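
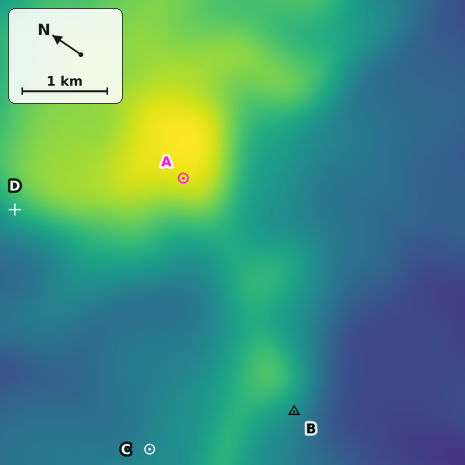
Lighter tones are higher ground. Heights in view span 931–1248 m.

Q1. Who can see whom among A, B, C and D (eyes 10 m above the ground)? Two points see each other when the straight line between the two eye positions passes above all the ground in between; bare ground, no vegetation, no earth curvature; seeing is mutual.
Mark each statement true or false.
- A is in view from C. true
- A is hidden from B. true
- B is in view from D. false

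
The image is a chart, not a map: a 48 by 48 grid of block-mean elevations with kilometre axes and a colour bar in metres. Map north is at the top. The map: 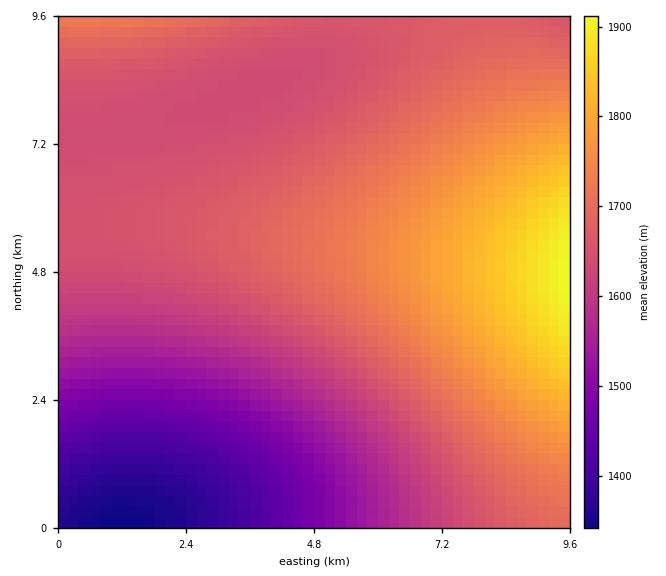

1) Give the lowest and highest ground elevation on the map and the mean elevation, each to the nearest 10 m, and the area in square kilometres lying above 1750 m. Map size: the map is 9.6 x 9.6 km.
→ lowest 1340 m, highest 1920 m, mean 1650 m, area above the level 15.6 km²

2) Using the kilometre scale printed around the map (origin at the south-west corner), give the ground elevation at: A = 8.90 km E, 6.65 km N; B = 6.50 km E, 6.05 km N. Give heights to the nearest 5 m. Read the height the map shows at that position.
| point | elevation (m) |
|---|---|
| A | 1820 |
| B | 1750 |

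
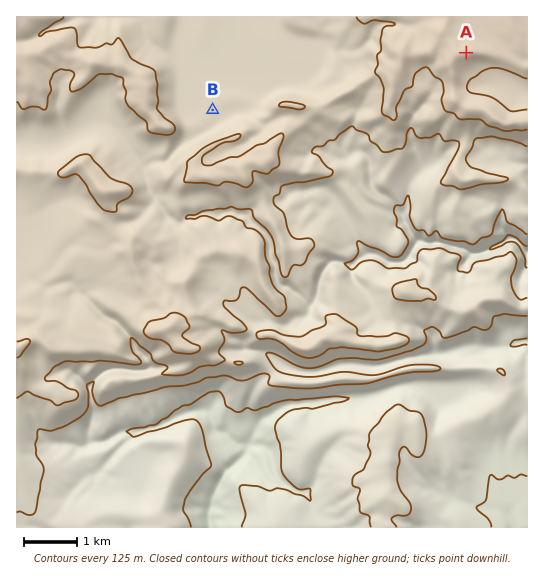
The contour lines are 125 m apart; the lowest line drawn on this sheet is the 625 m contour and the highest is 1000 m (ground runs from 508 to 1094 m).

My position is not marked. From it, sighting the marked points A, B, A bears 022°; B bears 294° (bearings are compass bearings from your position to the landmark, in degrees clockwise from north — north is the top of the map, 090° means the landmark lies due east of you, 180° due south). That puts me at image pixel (408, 197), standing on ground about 750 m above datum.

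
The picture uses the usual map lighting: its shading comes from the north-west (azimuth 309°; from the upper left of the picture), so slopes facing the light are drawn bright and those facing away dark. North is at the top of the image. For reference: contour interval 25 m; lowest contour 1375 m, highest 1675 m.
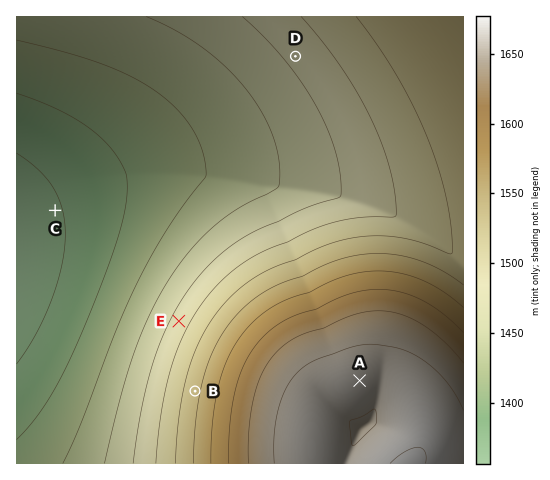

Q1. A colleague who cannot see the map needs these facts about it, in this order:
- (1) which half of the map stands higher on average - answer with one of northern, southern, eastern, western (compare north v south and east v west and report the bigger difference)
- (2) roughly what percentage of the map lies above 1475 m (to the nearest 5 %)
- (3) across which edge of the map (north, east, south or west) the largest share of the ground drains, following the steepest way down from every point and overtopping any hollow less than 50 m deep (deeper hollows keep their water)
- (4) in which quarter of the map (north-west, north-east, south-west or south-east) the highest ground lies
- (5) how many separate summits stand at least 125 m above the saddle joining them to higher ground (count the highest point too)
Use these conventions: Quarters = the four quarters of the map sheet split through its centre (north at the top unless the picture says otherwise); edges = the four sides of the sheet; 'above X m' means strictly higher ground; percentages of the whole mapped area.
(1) Taken as a whole, the eastern half is higher than the western.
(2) Roughly 50 % of the ground is higher than 1475 m.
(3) Most of the ground drains across the western edge.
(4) The highest point lies in the south-east quarter of the map.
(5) There is 1 summit with 125 m or more of prominence.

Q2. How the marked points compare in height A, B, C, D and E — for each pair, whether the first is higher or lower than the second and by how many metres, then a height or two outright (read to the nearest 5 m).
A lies higher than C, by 290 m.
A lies higher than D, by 180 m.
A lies higher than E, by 175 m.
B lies higher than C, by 170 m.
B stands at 1540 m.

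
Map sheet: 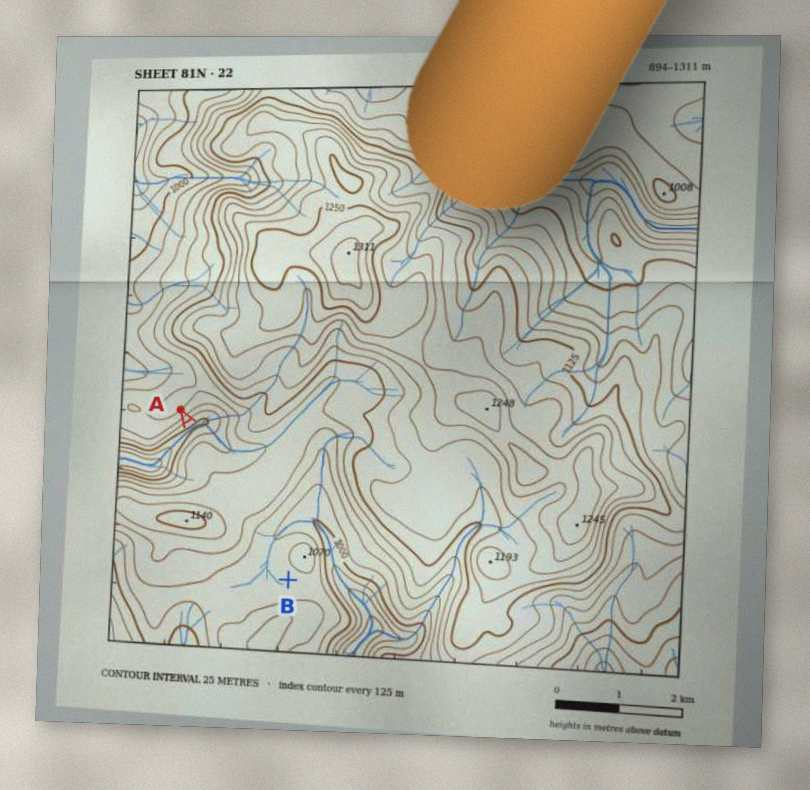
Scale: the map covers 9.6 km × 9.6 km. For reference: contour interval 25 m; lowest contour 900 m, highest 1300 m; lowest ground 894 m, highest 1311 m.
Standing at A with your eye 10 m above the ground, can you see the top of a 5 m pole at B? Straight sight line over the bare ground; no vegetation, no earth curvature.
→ no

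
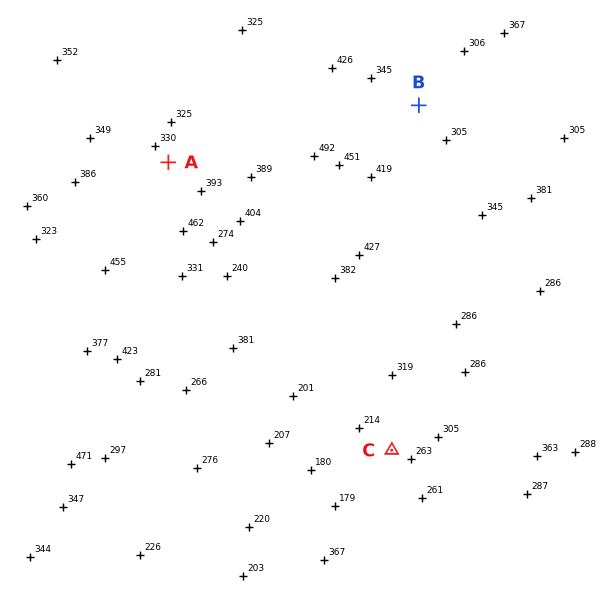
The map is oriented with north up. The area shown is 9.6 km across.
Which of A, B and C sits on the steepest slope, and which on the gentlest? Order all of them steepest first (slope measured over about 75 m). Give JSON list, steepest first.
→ ["A", "C", "B"]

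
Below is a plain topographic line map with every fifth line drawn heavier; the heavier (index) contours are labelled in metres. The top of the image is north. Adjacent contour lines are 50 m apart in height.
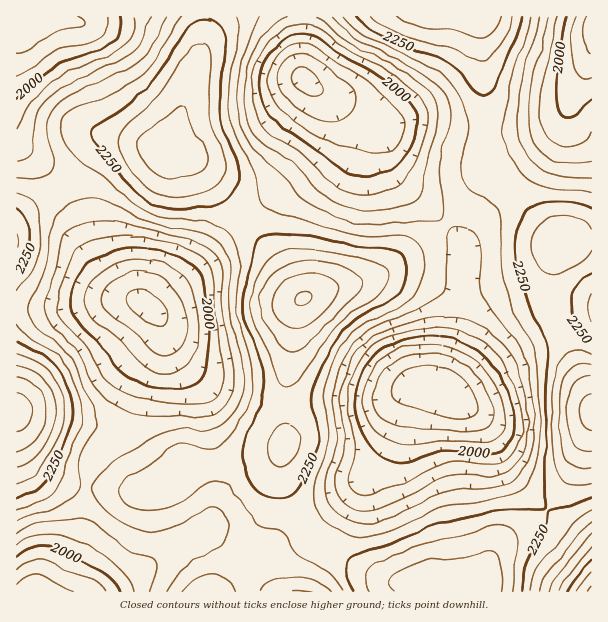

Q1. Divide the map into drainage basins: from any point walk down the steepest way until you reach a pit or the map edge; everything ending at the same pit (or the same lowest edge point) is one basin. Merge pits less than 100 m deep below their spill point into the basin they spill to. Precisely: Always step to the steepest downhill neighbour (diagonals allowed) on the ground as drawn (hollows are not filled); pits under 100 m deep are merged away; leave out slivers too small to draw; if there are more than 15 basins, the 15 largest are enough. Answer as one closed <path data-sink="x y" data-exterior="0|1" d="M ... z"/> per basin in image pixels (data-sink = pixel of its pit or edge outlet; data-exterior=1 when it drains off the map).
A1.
<path data-sink="447 395" data-exterior="0" d="M495 172l-15 11-33 40-28 24-35 24-15 7-42 11-22 9-7 8-4 20-2 25-6 35 0 60-4 12 0 13 4 15 10 21 16 24 15 16 56 33 15 3 30 0 1 9 51-1 0-6 8-24 11-16 11-10 26-15 22-23 19-35 15-39 0-181-34-2-17-16z"/><path data-sink="146 305" data-exterior="0" d="M129 142l-22 0-8 3-11 11-10 17-16 15-32 18-14 13 0 195 3 21 6 17 6 9 19 15 34 11 65 3 19-8 21-14 69-10 18-4 10-8 0-60 9-69 3-11 6-7-10-9-24-39-35-38-29-40-14-15-10-4-14-2-13-6z"/><path data-sink="305 81" data-exterior="0" d="M479 16l-272 0-2 20-17 56-13 40-12 18 29 8 14 15 29 40 35 38 24 39 8 8 25-9 42-11 29-16 36-27 28-28 18-24 14-12-2-3-5-18 0-45-6-37z"/><path data-sink="32 591" data-exterior="1" d="M17 415l0 177 199 0 42-50 6-14 8-43 12-37-8 6-18 4-69 10-21 14-19 8-53-2-27-4-13-4-15-10-10-9-7-12-5-14z"/><path data-sink="27 24" data-exterior="0" d="M206 16l-190 1 1 201 13-12 32-18 16-15 10-17 11-11 8-3 22 0 33 8 8-9 32-93 4-21z"/><path data-sink="591 30" data-exterior="1" d="M591 16l-111 1 1 51 6 37 0 45 5 18 31 33 18 23 11 11 11 6 29-1z"/><path data-sink="591 591" data-exterior="1" d="M591 424l-14 38-13 26-11 15-17 17-26 15-11 10-9 13-8 18-2 9 0 7 112-1z"/>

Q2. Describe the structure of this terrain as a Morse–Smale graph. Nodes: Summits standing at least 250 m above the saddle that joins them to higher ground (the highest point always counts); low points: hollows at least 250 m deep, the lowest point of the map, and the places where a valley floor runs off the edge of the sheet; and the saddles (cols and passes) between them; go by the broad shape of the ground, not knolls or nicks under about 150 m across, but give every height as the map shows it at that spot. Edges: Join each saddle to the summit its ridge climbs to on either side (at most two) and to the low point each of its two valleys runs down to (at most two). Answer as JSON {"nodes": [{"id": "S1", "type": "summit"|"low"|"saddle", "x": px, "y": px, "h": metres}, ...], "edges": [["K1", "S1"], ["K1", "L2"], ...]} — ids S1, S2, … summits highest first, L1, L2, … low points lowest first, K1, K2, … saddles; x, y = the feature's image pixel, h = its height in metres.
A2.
{"nodes": [
{"id": "S1", "type": "summit", "x": 18, "y": 413, "h": 2468},
{"id": "S2", "type": "summit", "x": 591, "y": 413, "h": 2468},
{"id": "L1", "type": "low", "x": 447, "y": 393, "h": 1812},
{"id": "L2", "type": "low", "x": 146, "y": 305, "h": 1835},
{"id": "L3", "type": "low", "x": 305, "y": 80, "h": 1837},
{"id": "L4", "type": "low", "x": 29, "y": 24, "h": 1860},
{"id": "L5", "type": "low", "x": 30, "y": 591, "h": 1865},
{"id": "L6", "type": "low", "x": 591, "y": 30, "h": 1873},
{"id": "L7", "type": "low", "x": 591, "y": 591, "h": 1889},
{"id": "K1", "type": "saddle", "x": 285, "y": 404, "h": 2291},
{"id": "K2", "type": "saddle", "x": 546, "y": 509, "h": 2250},
{"id": "K3", "type": "saddle", "x": 240, "y": 218, "h": 2225},
{"id": "K4", "type": "saddle", "x": 510, "y": 189, "h": 2222},
{"id": "K5", "type": "saddle", "x": 486, "y": 135, "h": 2214},
{"id": "K6", "type": "saddle", "x": 60, "y": 189, "h": 2166},
{"id": "K7", "type": "saddle", "x": 446, "y": 224, "h": 2152},
{"id": "K8", "type": "saddle", "x": 86, "y": 486, "h": 2147}],
"edges": [["K1", "S2"], ["K1", "L1"], ["K1", "L2"], ["K2", "S2"], ["K2", "L1"], ["K2", "L7"], ["K3", "S2"], ["K3", "L2"], ["K3", "L3"], ["K4", "S2"], ["K4", "L1"], ["K4", "L6"], ["K5", "S2"], ["K5", "L3"], ["K5", "L6"], ["K6", "S1"], ["K6", "S2"], ["K6", "L2"], ["K6", "L4"], ["K7", "S2"], ["K7", "L1"], ["K7", "L3"], ["K8", "S1"], ["K8", "S2"], ["K8", "L2"], ["K8", "L5"]]}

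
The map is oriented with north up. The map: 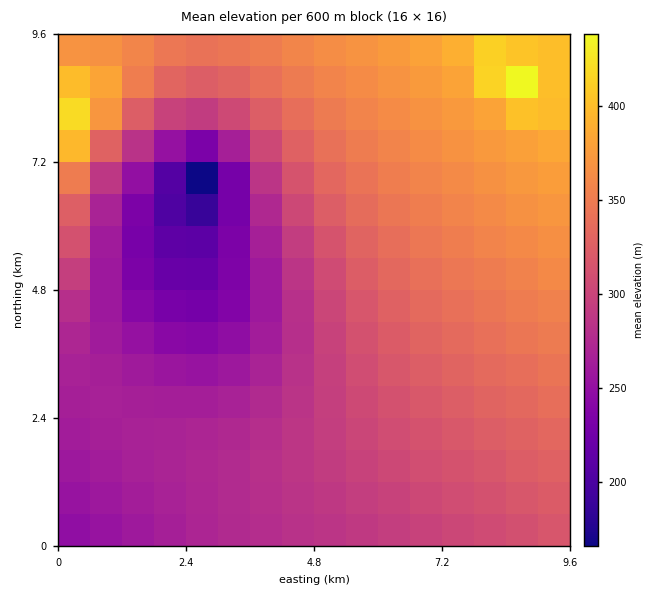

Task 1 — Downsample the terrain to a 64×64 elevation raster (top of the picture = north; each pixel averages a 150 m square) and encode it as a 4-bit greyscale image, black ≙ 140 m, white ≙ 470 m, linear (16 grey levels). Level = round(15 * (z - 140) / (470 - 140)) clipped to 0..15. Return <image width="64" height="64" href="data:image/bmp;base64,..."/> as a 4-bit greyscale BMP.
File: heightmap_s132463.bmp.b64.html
<image width="64" height="64" href="data:image/bmp;base64,Qk12CAAAAAAAAHYAAAAoAAAAQAAAAEAAAAABAAQAAAAAAAAIAAATCwAAEwsAABAAAAAAAAAAAAAAABEREQAiIiIAMzMzAERERABVVVUAZmZmAHd3dwCIiIgAmZmZAKqqqgC7u7sAzMzMAN3d3QDu7u4A////AFVVVVVVVWZmZmZmZmZmZmZ3d3d3d3d3d3d3d4iIiIiIVVVVVVVVZmZmZmZmZmZmZnd3d3d3d3d3d3d4iIiIiIhVVVVVVVZmZmZmZmZmZmZnd3d3d3d3d3d3eIiIiIiIiFVVVVVVZmZmZmZmZmZmZnd3d3d3d3d3d3eIiIiIiIiIVVVVVVZmZmZmZmZmZmZnd3d3d3d3d3d3eIiIiIiIiIhVVVVVVmZmZmZmZmZmZmd3d3d3d3d3d3eIiIiIiIiIiFVVVVVmZmZmZmZmZmZmd3d3d3d3d3d3eIiIiIiIiIiIVVVVVmZmZmZmZmZmZmZ3d3d3d3d3d3eIiIiIiIiIiIhVVVVmZmZmZmZmZmZmZnd3d3d3d3d3eIiIiIiIiIiIiFVVVmZmZmZmZmZmZmZmd3d3d3d3d3eIiIiIiIiIiIiZVVVmZmZmZmZmZmZmZmd3d3d3d3d3eIiIiIiIiIiIiZlVVmZmZmZmZmZmZmZmZnd3d3d3d3eIiIiIiIiIiIiZmVVmZmZmZmZmZmZmZmZmd3d3d3d3eIiIiIiIiIiIiZmZVmZmZmZmZmZmZmZmZmZ3d3d3d3eIiIiIiIiIiImZmZlmZmZmZmZmZmZmZmZmZnd3d3d3d4iIiIiIiIiImZmZmWZmZmZmZmZmZmZmZmZmd3d3d3d4iIiIiIiIiImZmZmZZmZmZmZmZmZmZmZmZmZnd3d3d3iIiIiIiIiImZmZmZlmZmZmZmZmZmZmZmZmZmd3d3d3iIiIiIiIiImZmZmZmWZmZmZmZmZmZmZmZmZmZ3d3d3eIiIiIiIiImZmZmZmZZmZmZmZmZmZmZmZmZmZmd3d3eIiIiIiIiImZmZmZmZlmZmZmZmZVVVVVVmZmZmZ3d3d4iIiIiIiImZmZmZmZmWZmZmZmVVVVVVVVVmZmZnd3d3iIiIiIiImZmZmZmZmZZmZmZmVVVVVVVVVVZmZmd3d3eIiIiIiImZmZmZmZmZlmZmZmVVVVVVVVVVVWZmZ3d3eIiIiIiImZmZmZmZmZmWZmZmVVVVVVVVVVVVZmZnd3d4iIiIiImZmZmZmZmZmaZmZmVVVVVVVVVVVVVWZmZ3d3iIiIiImZmZmZmZmZmapmZmZVVVVVVURFVVVVZmZnd3eIiIiImZmZmZmZmZmaqmZmZVVVVVRERERFVVVmZmd3eIiIiImZmZmZmZmZmaqqdmZlVVVVRERERERVVWZmd3d4iIiIiZmZmZmZmZmaqqp2ZmVVVVRERERERFVVVmZ3d3iIiIiZmZmZmZmZmqqqqndmZVVVREREREREVVVWZnd3eIiIiZmZmZmZmZmqqqqqd2ZlVVVERERERERFVVZmd3eIiIiJmZmZmZmZmqqqqqp3dmVVVEREREREREVVZmZ3d4iIiJmZmZmZmZmqqqqqqod2ZVVURERERERERVVmZnd3iIiImZmZmZmZmqqqqqqqh3ZmVVRERDMzRERFVWZnd3iIiImZmZmZmZmqqqqqqqqId2ZVVEREMzNEREVVZmd3eIiIiZmZmZmZmqqqqqqqqph3ZlVEREMzMzRERVVmZ3d4iIiZmZmZmZmqqqqqqqqqmHdmVUREQzMzNERFVWZnd4iIiZmZmZmZmqqqqqqqqqqYh2ZVVEQzMzMzREVWZnd3iIiJmZmZmZmqqqqqqqqqqpiHZlVURDMzMzNERVZmd3iIiJmZmZmZmqqqqqqqqqqqmYdmVVREMzMzM0RFVmZ3eIiImZmZmZmqqqqqqqqqqquph3ZVVEQzMiIjNEVWZ3eIiImZmZmZmqqqqqqqqqqqu6mHdmVURDMyIiI0RVZnd4iIiZmZmZmqqqqqqqqqqqu7qYd2ZVVEMyIREjRFZmd4iIiZmZmZmqqqqqqqqqqru7upiHZmVURDIhESM0Vmd3iIiZmZmZmqqqqqqqqqqru7u7qYd2ZVVEMiEBEkRWZ3eIiJmZmZmqqqqqqqqqqru7u7upiHdmVVQzIREjRVZ3eIiJmZmZmqqqqqqqqqqru7u7vLqYd2ZlVEMyEiNFZnd4iImZmZmqqqqqqqqqqru7u7u8upmHdmZVRDMzNFVnd4iImZmZmaqqqqqqqqqru7u7u73LqZh3ZmVVRERFVmd4iImZmZmaqqqqqqqqqru7u7u7vcy6mId3ZmVVVVVmd3iIiZmZmaqqqqqqqqq7u7u7u7u93LqpiHd2ZmVVZmd3iIiZmZmaqqqqqqqqq7u7u7u7u73cy6qYh3d2ZmZnd3iIiZmZmaqqqqqqqqq7u7u7u7u7vd3LupmIh3d3d3d3iIiZmZmaqqqqqqqqq7u7u7u8zMy93cy6qZiId3d3d4iIiZmZmaqqqqqqqqq7u7u7vMzMzM3dzLuqmYiIiIiIiIiZmZmaqqqqqqqqq7u7u7vM3dzMzczMu6qZmIiIiIiIiZmZmaqqqqqqqqq7u7u7vN3u3MzMzMy7uqmZmIiIiImZmZmaqqqqqqqqq7u7u7vN7u7czMzMy7u6qpmZmYmZmZmZmaqqqqqqqqq7u7u7vM3v7dzMy7u7u7qqmZmZmZmZmZmaqqqqqqqqu7u7u7u83u7dzMzLu7u7qqqpmZmZmZmZmaqqqqqqqqu7u7u7u8zd7dzMzMq7u6qqqqqZmZmZmZmqqqqqqqqqu7u7u7u7zN3czMzMyqqqqqqqqqmZmZmZmqqqqqqqqqu7u7u7u7vMzMzMzMzKqqqqqqqqqpmZmZqqqqqqqqqqu7u7u7u7u8zMzMzMzM"/>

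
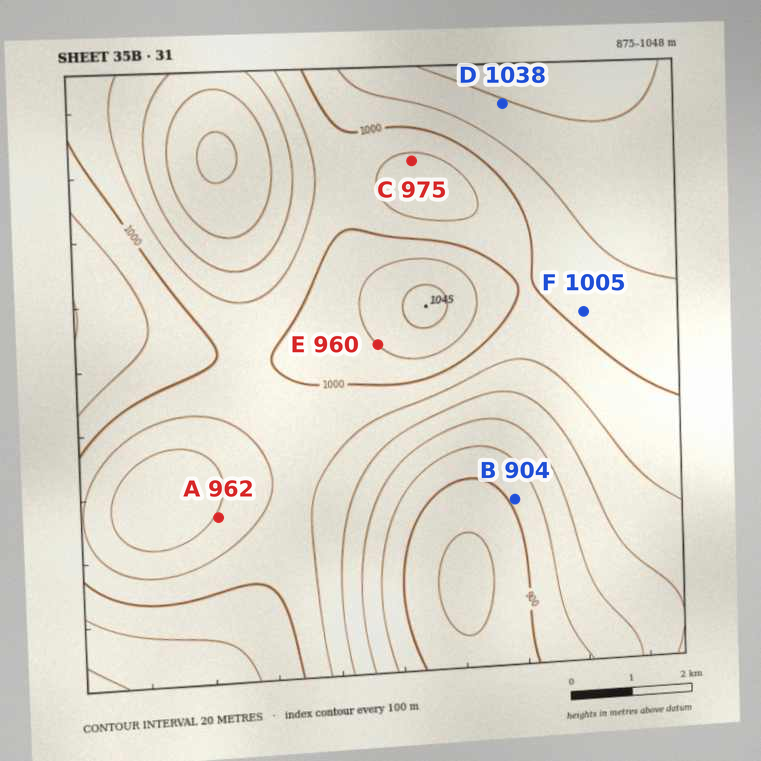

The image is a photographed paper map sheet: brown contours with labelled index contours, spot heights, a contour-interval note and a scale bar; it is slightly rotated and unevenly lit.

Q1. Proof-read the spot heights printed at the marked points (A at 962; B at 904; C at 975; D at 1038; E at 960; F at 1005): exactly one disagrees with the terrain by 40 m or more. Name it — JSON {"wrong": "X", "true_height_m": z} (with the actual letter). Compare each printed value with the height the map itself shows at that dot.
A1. {"wrong": "E", "true_height_m": 1020}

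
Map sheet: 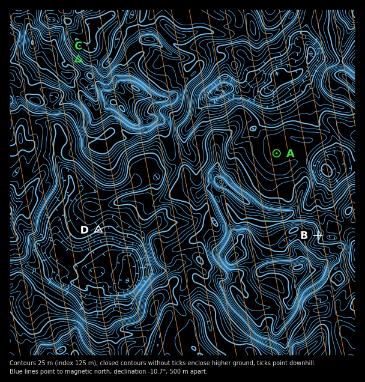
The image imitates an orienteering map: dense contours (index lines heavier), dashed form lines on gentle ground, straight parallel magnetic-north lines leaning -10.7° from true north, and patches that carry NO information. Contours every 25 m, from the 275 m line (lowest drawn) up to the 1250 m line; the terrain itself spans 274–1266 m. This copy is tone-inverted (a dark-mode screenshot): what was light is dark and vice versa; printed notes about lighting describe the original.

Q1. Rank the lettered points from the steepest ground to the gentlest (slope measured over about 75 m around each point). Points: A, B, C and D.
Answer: C B D A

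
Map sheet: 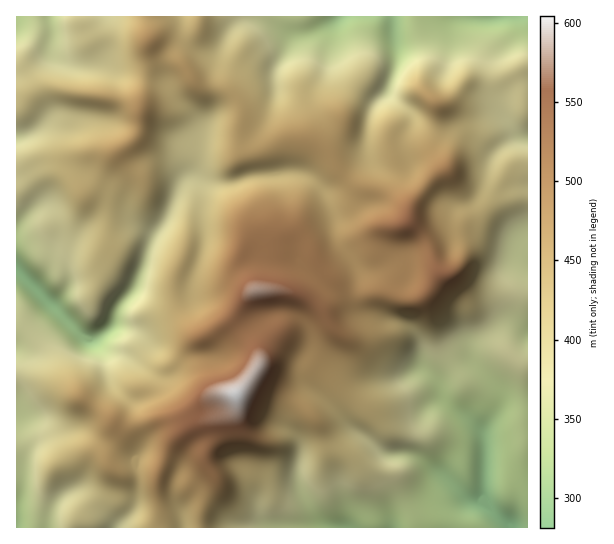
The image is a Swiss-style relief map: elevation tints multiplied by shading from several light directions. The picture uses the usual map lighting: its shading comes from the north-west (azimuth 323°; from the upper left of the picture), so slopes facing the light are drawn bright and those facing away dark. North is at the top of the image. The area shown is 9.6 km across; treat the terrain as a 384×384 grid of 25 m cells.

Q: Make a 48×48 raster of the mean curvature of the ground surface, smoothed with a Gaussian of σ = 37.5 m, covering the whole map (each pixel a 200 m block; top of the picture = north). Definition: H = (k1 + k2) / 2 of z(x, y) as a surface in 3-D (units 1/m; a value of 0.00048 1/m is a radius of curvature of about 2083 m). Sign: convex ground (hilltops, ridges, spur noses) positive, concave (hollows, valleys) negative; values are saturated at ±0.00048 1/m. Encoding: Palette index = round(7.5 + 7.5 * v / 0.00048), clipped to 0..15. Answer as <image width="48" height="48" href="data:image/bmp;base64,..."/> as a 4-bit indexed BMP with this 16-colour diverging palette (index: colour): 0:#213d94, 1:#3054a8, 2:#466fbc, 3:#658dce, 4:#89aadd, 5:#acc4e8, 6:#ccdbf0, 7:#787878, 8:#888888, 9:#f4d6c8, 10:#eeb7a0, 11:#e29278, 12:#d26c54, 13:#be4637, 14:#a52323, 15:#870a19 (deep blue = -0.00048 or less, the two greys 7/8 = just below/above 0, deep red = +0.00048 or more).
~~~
<image width="48" height="48" href="data:image/bmp;base64,Qk32BAAAAAAAAHYAAAAoAAAAMAAAADAAAAABAAQAAAAAAIAEAAATCwAAEwsAABAAAAAAAAAAlD0hAKhUMAC8b0YAzo1lAN2qiQDoxKwA8NvMAHh4eACIiIgAyNb0AKC37gB4kuIAVGzSADdGvgAjI6UAGQqHAEp0zsxyScqijkJWQ1Z2NDWrhKqZms2CB0qUrJd4Ma2Aj2SZSJqlaXd3ZpmImYYUeSm0SZiKcJ00e4mWOblkqmZnd4d4ljM8qjfXIlZmcM4qhc90WbcmuVeZh4d5dIRdqUTrZDWcwd8mdf9FiaUZtlm5iqh2N9RMmEPvqVj+kb9QbPcWd5QZt2qrzepCW8NLmGS8qprYMV6Af7ACRYUGuqu5IkJHebNKiYVomsqHYwrGW8ZHzukFuauQNEapeKRJi4h2VWZ6phbudHmv/KUHqJUE3cvLmaNJimZ3Uyfcuoacy6mtYAFc6kBsyoabmFNYmmQ0VWn/d+/biJjPUDav1TjLmHVqdEdmmlVWnuzKEEesuFXfgzjLU4qqqYZFRXiGeUeZv/hBSGMkv+//tDh0SKmZmZmEWpmGaWmqrscF3qUxbN3P6GY1iZdlVFmEa6llapqZq5g6pUVCV1JN/pNJiHh2ZTNFiYVXi4ZoqplYRIqldzEH/5JJh2iHd1JZmFWJu2Z5qDFGemNoZDMm7HRGdWmYiHJph1ebuHmaswBs6ERq/oRpmKpkV92Zq7JoVVeJlZq8UCQAZGd679mHWM5yf+h5q3CIU0ZnhbvGAN8wq4eJZs6lRYkjvmNWMALKdIhmaO1ACu9gnqiYMknYMhEq61RUN83rdcpmafYAbN+gBYi3RDS/y6v+lni83u/8Q6d4mXAMhKzKAHrHRnZ////XR5eLp0bsqGV4mQCOlKq9UFvZRYl6l3ZDe6VGd1Of/3NGdwvJdrmcoBrcQ3umVFVHunNXd2Ovz9Q0Z524dqqL0wm9gkroZ4dqt0SJdlPdCudUZ7mHdXqaxwWdsibqeId7pUeHVCPpF5h0V4mYdlmomCF9sibaiJmbg2qYipvVR3mDRkm5d1enVmEso0jrmZm6Y0af//9jWZmURWWGWYaXWKUKlEnbiai5Y2dWRv4kZ4moZqVDS9iHWtcXllq7q4eqU5hTJ/8yNFeaushDfch3WuokllZYy4epI4mqqYyiOXSIiYmHqnhni+lEZDMAIjVjJ6q6dTXbzWR6d4eJl1Z3mrdVVmzEERATe7hTR1Kf/kRbqbmIiIe7doZnhlz8y4d4m6ZEimR6+1Up24qqq8vfyYZXhVu5q6mqqoY2qWinqVZUdyRndniJ35RGdUm3abu6mIgmyHmnZ2inM3RGZVUxXYNVZTjJZpuqdrwl23VnRniXWNlFZTIhf6eYVCXKhnh4aO4z3nBaZnZkbcpTNEaIr9h2RjW6lkd3i+xQZQDv+nZWjauIz//9r8VEnZrJlheXiIiCAZ//21Vme5m//bqDO4M4/ZyYlhq5Z3m7EN/STaaIeXmoQiMxKINL91h3lSvLZYrOcI+SLPmbuchDM1VVWZevpVeIlyaaZGm+oEq4SJdnvtpEaJdlW7eKRFaqmWN5dWirkDeIVWd1a4t0arl1b/tlaGOcqGRXhmiJYGl2ZnmoZ0mieomVb/x0rnNqhlREVnmZcZp3eJmql1qSzslkWod0v4ZEVniqY0qrkqp3ZUMkZw=="/>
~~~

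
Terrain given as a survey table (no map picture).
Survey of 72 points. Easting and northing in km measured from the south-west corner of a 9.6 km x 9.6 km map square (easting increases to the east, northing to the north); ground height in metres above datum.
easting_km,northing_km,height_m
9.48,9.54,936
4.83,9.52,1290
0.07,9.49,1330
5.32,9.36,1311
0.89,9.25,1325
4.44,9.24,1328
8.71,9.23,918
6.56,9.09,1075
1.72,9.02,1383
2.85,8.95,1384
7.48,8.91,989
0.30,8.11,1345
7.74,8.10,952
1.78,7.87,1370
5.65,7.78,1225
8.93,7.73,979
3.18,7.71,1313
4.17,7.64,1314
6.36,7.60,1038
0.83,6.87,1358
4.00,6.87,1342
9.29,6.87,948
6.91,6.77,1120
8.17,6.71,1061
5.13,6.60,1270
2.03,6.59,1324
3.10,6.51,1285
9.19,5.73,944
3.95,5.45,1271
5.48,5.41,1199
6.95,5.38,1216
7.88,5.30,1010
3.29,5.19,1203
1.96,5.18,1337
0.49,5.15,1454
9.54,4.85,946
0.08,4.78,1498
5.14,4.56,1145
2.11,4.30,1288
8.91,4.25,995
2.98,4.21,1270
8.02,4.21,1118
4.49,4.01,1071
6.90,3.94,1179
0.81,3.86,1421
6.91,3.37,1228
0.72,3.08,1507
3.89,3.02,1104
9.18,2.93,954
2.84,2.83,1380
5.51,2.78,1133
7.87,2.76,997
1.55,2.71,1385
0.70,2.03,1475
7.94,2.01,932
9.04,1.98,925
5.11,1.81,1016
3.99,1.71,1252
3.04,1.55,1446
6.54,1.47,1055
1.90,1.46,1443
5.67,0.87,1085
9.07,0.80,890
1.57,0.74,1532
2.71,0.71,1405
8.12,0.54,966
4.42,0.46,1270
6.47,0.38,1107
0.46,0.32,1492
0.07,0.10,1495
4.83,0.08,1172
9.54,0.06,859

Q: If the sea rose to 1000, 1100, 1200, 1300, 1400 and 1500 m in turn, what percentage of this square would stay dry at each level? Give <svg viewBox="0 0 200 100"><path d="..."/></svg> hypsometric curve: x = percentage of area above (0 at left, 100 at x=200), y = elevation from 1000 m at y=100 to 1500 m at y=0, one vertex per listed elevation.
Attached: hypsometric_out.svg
<svg viewBox="0 0 200 100"><path d="M161 100l-25-20-33-20-30-20-43-20-22-20"/></svg>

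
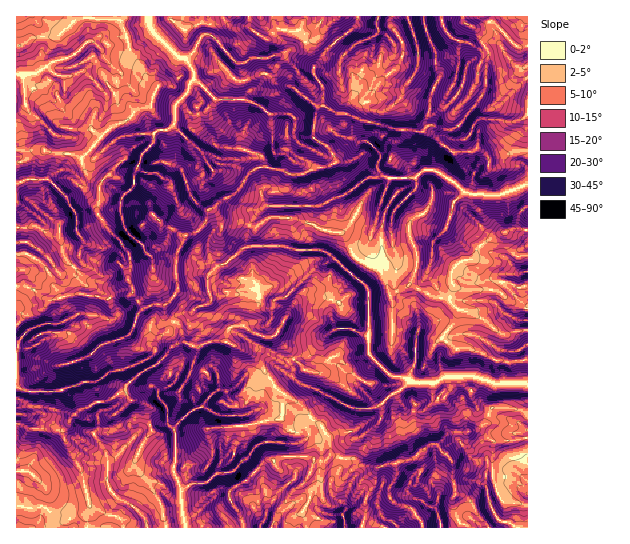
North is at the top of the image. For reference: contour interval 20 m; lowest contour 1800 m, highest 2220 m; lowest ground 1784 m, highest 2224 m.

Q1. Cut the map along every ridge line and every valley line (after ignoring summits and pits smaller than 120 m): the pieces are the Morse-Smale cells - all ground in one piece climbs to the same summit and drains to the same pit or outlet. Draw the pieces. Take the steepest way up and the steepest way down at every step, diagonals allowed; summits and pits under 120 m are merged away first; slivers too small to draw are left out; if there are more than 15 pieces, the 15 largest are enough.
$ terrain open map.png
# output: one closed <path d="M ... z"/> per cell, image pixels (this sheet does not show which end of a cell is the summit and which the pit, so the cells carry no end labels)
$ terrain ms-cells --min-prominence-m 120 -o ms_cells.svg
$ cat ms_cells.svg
<path d="M357 16l-340 0-1 211 21 0 12 8 9 0 9 26 19 18 13 2 10 6 10-2 8-5 5 6 3 11 8 11 11-4 11 1 6-4 6-11-1-33 9-22 12-3 7-7 4-15 7-3 7-7 12-5 16-23 11-5 6 0 16 4 7 4 11 0 13-7 13-1 9-5-7-13-16-12 3-24 1-4 6-4 0-18-10-14 0-4 12-18 12-11 18-13z"/><path d="M213 209l-5 1-4 15-7 7-12 3-9 22 1 33-6 11-7 5 1 9 14 10 4 14 4 5 12 3 11-6 9-1 16 5 18 10 7 7 15 25 23 16 13 16 9-8 10-14 21 11 18 1 13-5 13-12 5 10 7 7 14 3 5-3 6-7 1-19 10-6 6 1 2 9-7 12 12 18 3 15 19-3 7-6 8-15 18 0 17 3-1-180-16-2-8 3-22 13-10 15-8 0-4 3-7 8-1 10 2 8-2 8-5 2-12-2-21-12-4 0-19 10-9-24-24-12-12-22-6-5-14-1-12-7-27-7-16 0-13 10-6 0-13-6-13-1z"/><path d="M527 16l-102 0 0 13 11 24 0 13 4 9-9 20-4 31-5 6-28-3-33-9-15-7-9 0-15-8-5 4-1 4-3 24 16 12 6 8 0 6-8 4-13 1-13 7-11 0-7-4-16-4-10 1-8 5-15 22-12 5-10 9 13 11 13 1 13 6 6 0 13-10 16 0 27 7 12 7 14 1 6 5 12 22 24 12 9 24 19-10 4 0 21 12 15 2 4-10-2-8 1-10 7-8 4-3 8 0 10-15 22-13 8-3 17 1z"/><path d="M159 304l-5 0-12 5-6 9-4 13-5 5-15 6 0 16 4 9 1 12 10 7-2 5-15 9-12 1-11 7-6 1-20 22-7-3-24 1-7-4-7 0 1 103 278-1 1-10 12-14-9-3-9 5-11 10-4 10-10-4 2-7-2-24-5-13-15-18 11-13 6-3 9-2 24 3 10-4 4-6-2-5 0-4 4-6-2-4-11-12-23-16-15-25-7-7-18-10-16-5-9 1-11 6-12-3-4-5-4-14-14-10-1-9z"/><path d="M133 292l-3 3-15 0-6 4-28-6-27 6-4 1-7 8-18 8-9 9 1 99 13 5 24-1 7 3 20-22 6-1 11-7 12-1 15-10 2-4-10-7-1-12-4-9 0-16 15-6 5-5 7-18 5-4z"/><path d="M423 16l-65 0-3 11-20 14-11 12-11 16 0 4 10 14 0 18 14 8 9 0 19 8 10 2 19 6 28 3 5-6 4-31 9-20-4-9 0-13-8-16z"/><path d="M449 377l-6 0-10 6-1 19-6 7-5 3-14-3-7-7-5-10-13 12-13 5-18-1-21-11-10 14-8 7 11 9 6 12 1 17 23 3 8 6 16 4-2 14-10 16-2 29 39 0 3-10 10-5-2-4-20-7-4-5 0-10 7-10 1-14 18-6 14-12 9-1 11-11 10-2-3-14-12-18 7-12z"/><path d="M511 408l-18 0-8 15-7 6-19 4 0 6 10 16 6 5 12 1 1 6-3 7 0 11-14-2-9 5-20 3-3 3-4 15-9-2-11 7 5 5 3 9 105-1 0-114z"/><path d="M37 227l-21 2 1 95 8-8 18-8 7-8 4-1 23-6 32 6 6-4 15 0 3-4-6-11-8 5-10 2-27-11-15-15-4-8-3-16-2-2-9 0z"/><path d="M458 432l-9 1-11 11-9 1-14 12-19 6 0 14-7 10 0 10 5 6 19 6 2 4 11-6 9 2 4-15 3-3 20-3 9-5 14 2 0-11 3-7-1-6-14-2-13-17z"/><path d="M311 419l-4 6 2 9-4 6-10 4-24-3-9 2-6 3-11 13 15 18 5 13 2 24-2 7 10 4 4-10 11-10 9-5 9 2 3-7 0-9-4-8 5-9 1-8 12 0 4-4 0-18-6-12z"/><path d="M335 456l-5 0-5 5-12 0-1 8-5 9 4 8-3 17 19 12 15 0 4 13 16 0 3-11 0-18 10-16 2-14-16-4-8-6-11 0z"/><path d="M310 504l-3 1-4 6 4 17 38-1-3-12-15 0z"/><path d="M414 513l-9 5-2 5 0 5 20-1-3-8z"/><path d="M302 512l-7 7 0 9 12-1z"/>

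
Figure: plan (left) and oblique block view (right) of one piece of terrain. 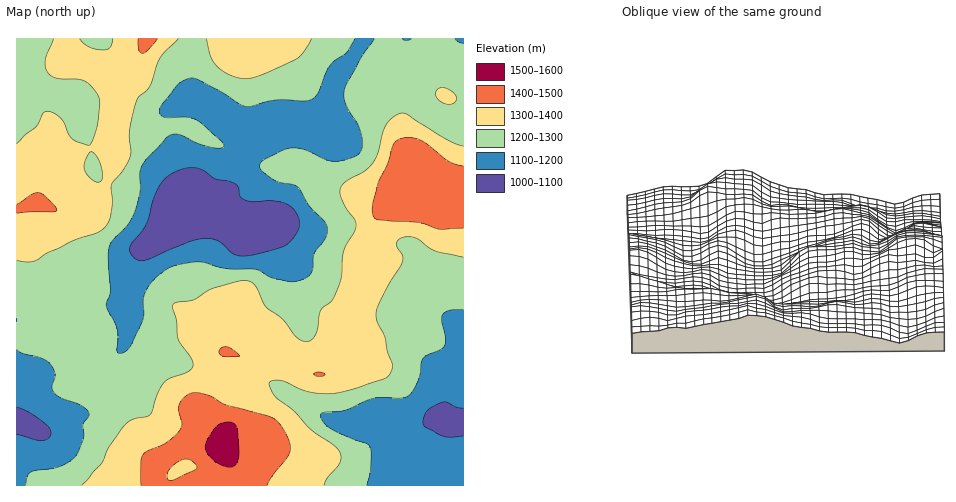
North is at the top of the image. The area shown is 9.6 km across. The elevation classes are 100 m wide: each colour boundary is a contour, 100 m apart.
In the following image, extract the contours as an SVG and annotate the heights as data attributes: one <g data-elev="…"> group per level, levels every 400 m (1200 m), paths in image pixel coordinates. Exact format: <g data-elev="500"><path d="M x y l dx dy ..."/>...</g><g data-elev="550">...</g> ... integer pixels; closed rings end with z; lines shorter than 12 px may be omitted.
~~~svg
<g data-elev="1200"><path d="M367 485l4-17 0-15-2-7-39-18-7-7-2-7 4-2 21-2 28-12 26 0 9-2 4-6 6-11 4-20 4-4 14-6 4-4 1-5-4-19 0-6 7-5 14 0"/><path d="M17 349l4 4 19 5 9 5 6 10-3 13 2 6 7 6 21 8 6 5 1 3-6 10 0 15-8 18-7 5-9 5-28 5-4 4-1 9"/><path d="M374 39l-13 19-15 26-2 8 2 12 11 19 4 11 2 12-3 7-9 5-17 3-9-2-20-9-14-2-8 2-17 9-6 6 1 5 13 10 24 7 11 19 17 18 2 5-1 6-4 7-9 11-1 15-3 6-8 6-11 2-20-4-15-9-29 0-25-7-12 0-18 5-14 9-10 11-4 11 0 17-3 9-12 24-5 4-6 1-1-3 1-13-1-8-11-23 4-15-2-40 4-9 15-17 7-12 6-20 0-19 2-8 24-28 6-3 9 0 15 8 14 4 10 1 4-2-4-6-25-21-8-2-19 1-6-2-3-5 3-7 17-20 13-6 5 1 21 11 21 14 6 2 7 0 24-6 33 0 5-2 4-5 12-28 5-5 12-7 8-14"/></g>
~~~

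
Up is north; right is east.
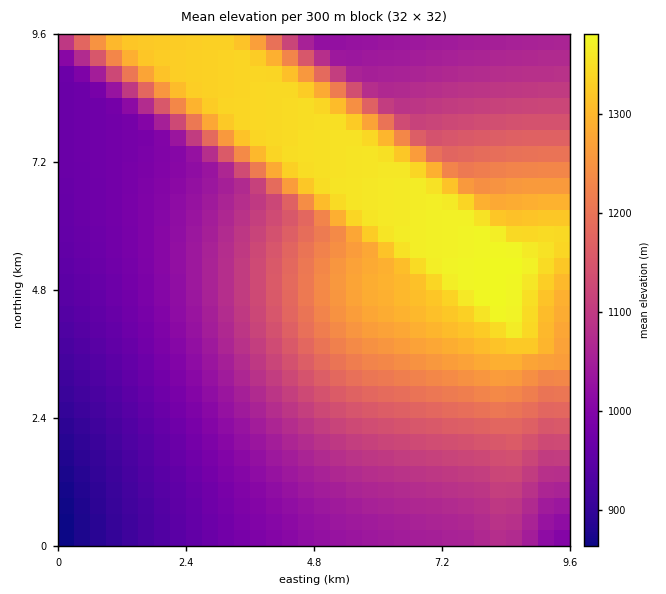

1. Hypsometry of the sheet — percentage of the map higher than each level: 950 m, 92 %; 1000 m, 78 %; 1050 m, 65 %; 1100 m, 50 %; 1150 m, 41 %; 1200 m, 33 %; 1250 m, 26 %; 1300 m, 19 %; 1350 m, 8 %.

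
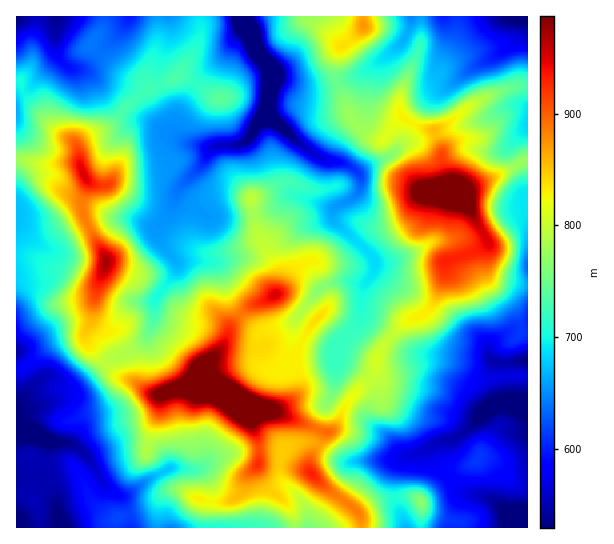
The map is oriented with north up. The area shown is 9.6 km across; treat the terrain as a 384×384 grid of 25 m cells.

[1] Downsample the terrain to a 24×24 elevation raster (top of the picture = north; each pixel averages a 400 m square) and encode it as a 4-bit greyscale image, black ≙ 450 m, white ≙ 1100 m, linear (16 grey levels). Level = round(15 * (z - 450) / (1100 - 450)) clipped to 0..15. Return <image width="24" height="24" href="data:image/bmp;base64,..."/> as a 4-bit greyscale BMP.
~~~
<image width="24" height="24" href="data:image/bmp;base64,Qk2WAQAAAAAAAHYAAAAoAAAAGAAAABgAAAABAAQAAAAAACABAAATCwAAEwsAABAAAAAAAAAAAAAAABEREQAiIiIAMzMzAERERABVVVUAZmZmAHd3dwCIiIgAmZmZAKqqqgC7u7sAzMzMAN3d3QDu7u4A////ACIjRFV3d4iJlmVDISIzNGeJmZmphmUzIiIzRWZ4qpqnZEMzMyIjV3d3mpqWUzM0MyIzV4iJu6qoZUMyMiI0aLu87cqId2QyISI0ec3u2ql4iGVDIjNHiZrcqZl3iHVDIjR5iIisqZh2eHZTM0WJmHiaqZiGaIhkRFaKl2eJq6iHZ4mHZVZ6qHZ3iql2ZnqqhmZ6uGVmeJmHZnq7plZ6l1VWeId2Z5mrplaKdlVVeHZVaKu8hmiql1VVd2ZVWc3chnmrp1VFZmZUWbzLl3iqh1VDRFM1aJqod2iZdlVEMyRniImYdmd2ZlVWUjVneIeIdmZVVmZmYjVnd3VXdlREVmZlQiV3ZnVURUNERWZkMlaJdmVEMzI0RFVkE2eJl1RDMg=="/>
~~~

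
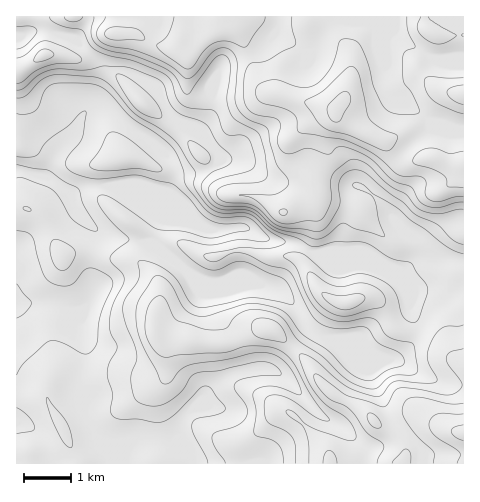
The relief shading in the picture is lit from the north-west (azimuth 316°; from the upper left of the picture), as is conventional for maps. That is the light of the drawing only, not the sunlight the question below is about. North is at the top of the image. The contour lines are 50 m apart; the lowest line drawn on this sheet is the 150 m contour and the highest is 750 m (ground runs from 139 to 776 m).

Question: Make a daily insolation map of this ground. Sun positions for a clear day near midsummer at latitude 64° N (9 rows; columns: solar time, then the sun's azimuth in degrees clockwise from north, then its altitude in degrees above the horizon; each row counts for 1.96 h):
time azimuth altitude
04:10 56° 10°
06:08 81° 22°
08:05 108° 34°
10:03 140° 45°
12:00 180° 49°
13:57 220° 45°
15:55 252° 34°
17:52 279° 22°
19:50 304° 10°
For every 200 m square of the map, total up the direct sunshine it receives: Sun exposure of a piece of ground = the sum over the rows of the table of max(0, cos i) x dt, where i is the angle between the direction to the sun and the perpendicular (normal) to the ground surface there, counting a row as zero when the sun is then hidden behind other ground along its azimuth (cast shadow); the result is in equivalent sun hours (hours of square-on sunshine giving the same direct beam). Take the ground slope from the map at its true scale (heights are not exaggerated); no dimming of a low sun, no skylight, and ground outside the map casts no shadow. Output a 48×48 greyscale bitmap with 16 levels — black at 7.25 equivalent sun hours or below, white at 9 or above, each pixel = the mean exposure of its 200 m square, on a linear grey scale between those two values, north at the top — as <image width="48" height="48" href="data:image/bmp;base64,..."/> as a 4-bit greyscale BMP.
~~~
<image width="48" height="48" href="data:image/bmp;base64,Qk32BAAAAAAAAHYAAAAoAAAAMAAAADAAAAABAAQAAAAAAIAEAAATCwAAEwsAABAAAAAAAAAAAAAAABEREQAiIiIAMzMzAERERABVVVUAZmZmAHd3dwCIiIgAmZmZAKqqqgC7u7sAzMzMAN3d3QDu7u4A////AMy8zLu7zLu7u7y7zMzMuqq7u7upq7y7u7u7zLu7zLu7u8zMzMzMu6uqqqu6q7y8zJmrzLu8zMu7zMy7u8zdzLuoiJvcy7zN3aq7y7vMzMzMzMupmavN3MuHaL3cu8zMu8zMurvMzd3dzLqZmHm83Lh4rNy6vMu6l8zMuru7zN3dzLuqqZqsy2Od3cqJu7upd8zLu7y7u83d3LvMzMuqhAnd3JZYmql1V7u7u8zMu7zN3cvMzLqGMHzcpzFGiGRFebu7vMzMy7u8zMzMu6hkFrzIQiRUQyR6u7u7u7u7u7u8zMzdy6qGi8uFNIqVI2m8zLuru7u7uqq83d3d3Lmb3cllaby6iavMzKqqqqqqmJvd3d3d3dzN7aZGm8zMzLq7u7qqqqqqmbzMzN3czd3d22RpvMvM3cqqqru7qqqru8vLu7qqq83dx1eszMvN3cqqqbu7uruqu7q7upiZq7u6dEi83cqsy7uqqru7u7upu6q7uXd5mql1MXve3dy8uruqu7u6u8uomqmrqGVUREMhAqze3d3cu7u7u8zMzMy4eZmal2eGQhEiOLzcurzLq7u7u8zN3czKd4iah4vMuoiHm8y3ZniIm8u7y8zM3czMqZmZZqzMzLqszLp0VWZovMzMzMy83MzczLqWSJvdyIvd3blYqoirzMzLvMy7zM3czMp1ms3d3d7d3beczMzMzMy7u8u7u7y6qqiLvduZq8uYmYrMzMy83czLzcu7qqqqmaq8y5QAAQABR6zcu8zcy8y83dzLqaq6vMzKYgAzIAOczczdy93bmrzNzN3Lqrur3cqXVnibuUa8zd3dy922ec3cy8zLu7u9yni6mZrd3JrN3N3My8ymnN3dyruqu7zMlpvLmZzc3Mzbq8zMy7qJ3d7d3Kqru7u5i8zMmb3czMyomrvLmXWc7dzd3aqqvMu6vMzLvduXd3eJmry6lWnO7curzZqrzN3dy6vdy6hlVWibvMu7qJ3d7dzMzMzdzMzd3d3cisy4d2ebzMvMy83d3d3czN3cy6qrzMuXi93LupqrzMzNqs7ty7zLuszMy6qaupiIvMuszKu7zd3bnN7ty5iIh8zMzLuqqYec3bqby7u7vNzMze3MzLmImczMzMu6hmre3Lqsy83Km8zd3cupq7u7zMzMzMunV83tzMvLvN7cu7zN3LqZmavLzMzMu8uInN3brN3Lvd3d3MzMzMqqqrvM3dy6qqqazdyYvd3Ku8zd3curvLqru8zN3dy6qpic3bZZvMu5mavMyph5q6mrzMzMzN3bqqu+22WKvNyXiaqph3d3mpm7vMu5ht3szN3Np3rN3d3HeZqZmamHiam7u8uGVKzd3duqq83u7d3Yaaqau7upmqm7u7qau1e9zIat3d3t3MzbnLuqu7y6qqq8u6q8zGRWZjnd3d3cu7zd3cu6q8zLuqq8u6vd3bhWi5vN3cy6q7vN3czLu8zLuqvMur3czNy7zdt4qru7u7u8zMzMu8zMurvMu7uqu9zMzdyXmru7u7u8zMzLu7zLu8zMy6qrzA=="/>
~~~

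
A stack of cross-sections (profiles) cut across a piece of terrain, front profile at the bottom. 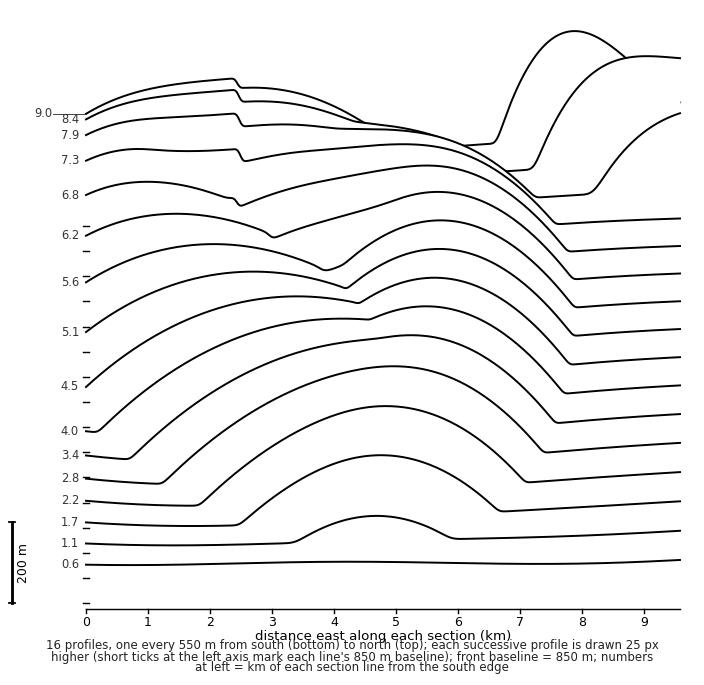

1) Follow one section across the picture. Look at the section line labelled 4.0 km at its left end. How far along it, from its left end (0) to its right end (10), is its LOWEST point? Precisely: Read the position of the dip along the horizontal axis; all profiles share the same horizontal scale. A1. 0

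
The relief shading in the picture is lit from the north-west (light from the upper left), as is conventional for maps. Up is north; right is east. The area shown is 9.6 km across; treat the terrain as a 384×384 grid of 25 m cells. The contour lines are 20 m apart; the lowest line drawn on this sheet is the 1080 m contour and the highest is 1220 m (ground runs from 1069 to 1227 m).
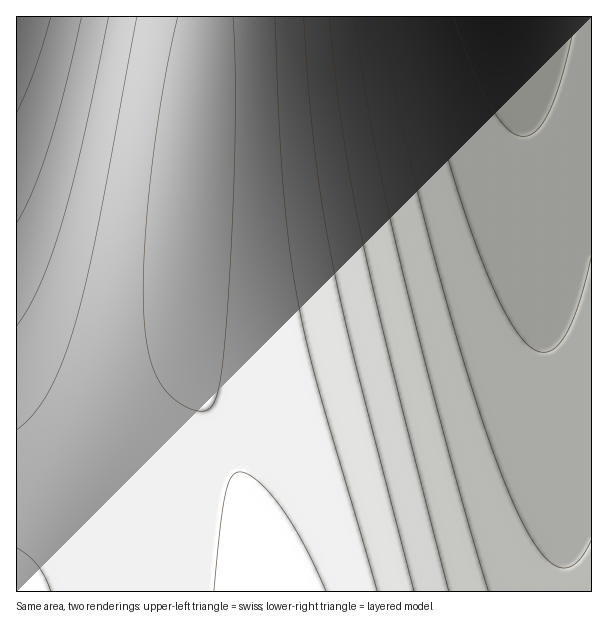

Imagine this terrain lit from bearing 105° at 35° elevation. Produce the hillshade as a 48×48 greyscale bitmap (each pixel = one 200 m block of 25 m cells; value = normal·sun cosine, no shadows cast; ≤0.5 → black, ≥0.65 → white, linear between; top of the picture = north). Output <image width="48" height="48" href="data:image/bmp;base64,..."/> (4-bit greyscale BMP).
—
<image width="48" height="48" href="data:image/bmp;base64,Qk32BAAAAAAAAHYAAAAoAAAAMAAAADAAAAABAAQAAAAAAIAEAAATCwAAEwsAABAAAAAAAAAAAAAAABEREQAiIiIAMzMzAERERABVVVUAZmZmAHd3dwCIiIgAmZmZAKqqqgC7u7sAzMzMAN3d3QDu7u4A////AIiIiIiHd3d3d3d3iIiZmaqqqqqZmYiHd4iIiIiHd3d3d3d3iIiZmaqqqqqZmYiHd4iIiIiHd3d3d3d3iIiZmaqqqqqZmYiHd4iIiIiHd3d3d3d3iImZmaqqqqqZmYiHd3iIiIh3d3d3d3d3iImZmaqqqqqZmYiHd3d3eId3d3d3d3d4iImZmqqqqqqZmYiHd3d3d3d3d3d3d3d4iImZmqqqqqmZmIh3d3d3d3d3d3d3d3d4iImZmqqqqqmZmIh3d3d3d3d3d3d3d3eIiImZmqqqqqmZmIh3d3d3d3d3d3d3d3eIiImZmqqqqqmZmIh3d3d3d3d3d3d3d3eIiJmZmqqqqqmZmIh3d3d3d3d3d3d3d3iIiJmZmqqqqqmZmIh3d3d3d3d3d3d3d3iIiJmZmqqqqqmZmIh3d2ZmZ3d3d3d3d4iIiJmZqqqqqqmZmIh3dmZmZnd3d3d3eIiIiZmZqqqqqqmZmIh3dmZmZmd3d3d3eIiIiZmZqqqqqqmZmIh3dmZmZmZ3d3d3iIiIiZmZqqqqqqmZiIh3dmZmZmZ3d3d4iIiImZmZqqqqqpmZiId3dmZmZmZnd3d4iIiImZmaqqqqqpmZiId3ZmZmZmZnd3d4iIiImZmaqqqqqpmZiId3ZmZmZmZmd3d4iIiJmZmaqqqqqpmZiId3ZmZlVmZmd3d4iIiJmZmaqqqqqpmZiId3ZmZVVWZmd3eIiIiZmZmqqqqqqpmZiId3ZmVVVVZmZ3eIiIiZmZmqqqqqqpmZiId3ZmVVVVZmZ3eIiImZmZmqqqqqqpmZiId3ZlVVVVVmZ3eIiImZmZqqqqqqqpmZiId3ZlVVVVVmZ3eIiImZmZqqqqqqqpmZiId3ZlVVVVVWZneIiJmZmaqqqqqqqpmYiHd3ZlVVVVVWZnd4iJmZmaqqqqqqqpmYiHd3ZlVVVVVWZnd4iJmZmqqqqqqqqZmYiHd2ZlVVVVVVZnd4iJmZmqqqqqqqqZmYiHd2ZlVVRFVVZnd4iJmZqqqqqqqqqZmYiHd2ZlVVREVVZnd4iJmZqqqqqqqqqZmYiHd2ZlVUREVVZmd4iZmaqqqqqqqqqZmYiHd2ZlVURERVVmd4iZmaqqqqqqqqqZmYiHd2ZlVURERVVmd4iZmaqqqqqqqqqZmYiHd2ZlVURERVVmd4iZmaqqqqqqqqqZmYiHd2ZlVURERFVmd4iZmqqqqqqqqqqZmYiHd2ZlVURERFVmd4iZmqqqqqqqqqqZmIh3d2ZlVURERFVWd4iZmqqqqqqqqqqZmIh3dmZlVUREREVWZ4iZmqqqq7qqqqqZmIh3dmZlVUREREVWZ4iZmqqqu7uqqqqZmIh3dmZlVUREREVWZ3iZmqqru7uqqqqZmIh3dmZlVUREREVWZ3iZmqqru7u6qqqZmIh3dmZlVUREREVWZ3iJmqq7u7u6qqqZmIh3dmZlVURERERVZ3iJmqq7u7u6qqqZmIh3dmZlVURERERVZ3iJmqq7u7u6qqqZmIh3dmZlVURERERVZ3iJmqq7u7u7qqqZmIh3dmZg=="/>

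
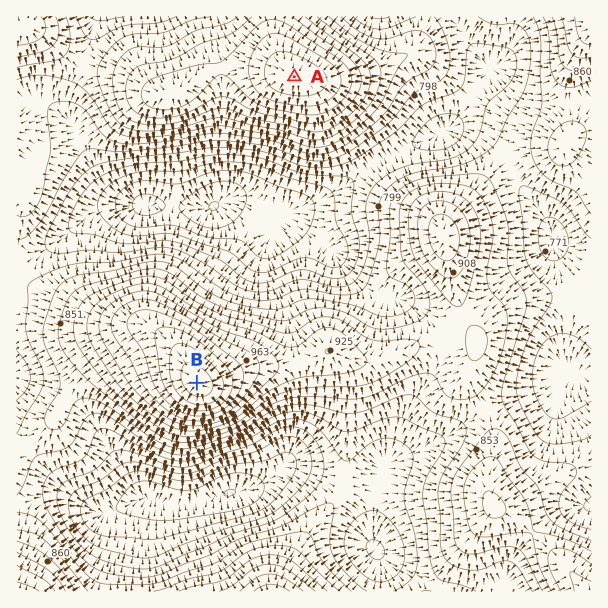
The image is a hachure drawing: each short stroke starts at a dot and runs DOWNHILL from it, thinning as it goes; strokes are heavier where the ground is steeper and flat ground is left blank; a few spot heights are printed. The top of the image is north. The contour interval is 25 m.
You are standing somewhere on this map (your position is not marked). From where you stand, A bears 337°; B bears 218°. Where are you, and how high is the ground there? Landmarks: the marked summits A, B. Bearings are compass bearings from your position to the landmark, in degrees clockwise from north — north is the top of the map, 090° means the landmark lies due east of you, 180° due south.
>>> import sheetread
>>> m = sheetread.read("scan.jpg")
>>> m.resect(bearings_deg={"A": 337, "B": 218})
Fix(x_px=344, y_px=194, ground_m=740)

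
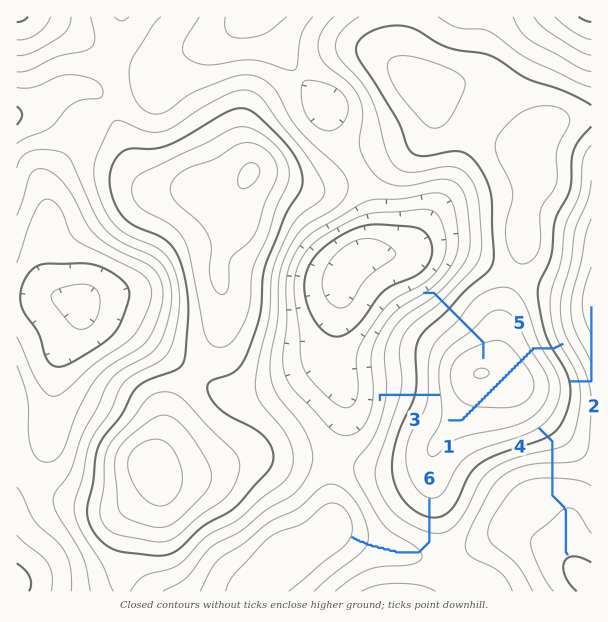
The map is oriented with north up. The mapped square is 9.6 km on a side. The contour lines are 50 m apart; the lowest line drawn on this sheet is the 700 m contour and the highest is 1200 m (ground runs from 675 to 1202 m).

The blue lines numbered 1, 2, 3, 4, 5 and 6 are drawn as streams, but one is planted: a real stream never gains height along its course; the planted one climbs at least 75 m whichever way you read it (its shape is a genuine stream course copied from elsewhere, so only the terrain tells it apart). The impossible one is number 1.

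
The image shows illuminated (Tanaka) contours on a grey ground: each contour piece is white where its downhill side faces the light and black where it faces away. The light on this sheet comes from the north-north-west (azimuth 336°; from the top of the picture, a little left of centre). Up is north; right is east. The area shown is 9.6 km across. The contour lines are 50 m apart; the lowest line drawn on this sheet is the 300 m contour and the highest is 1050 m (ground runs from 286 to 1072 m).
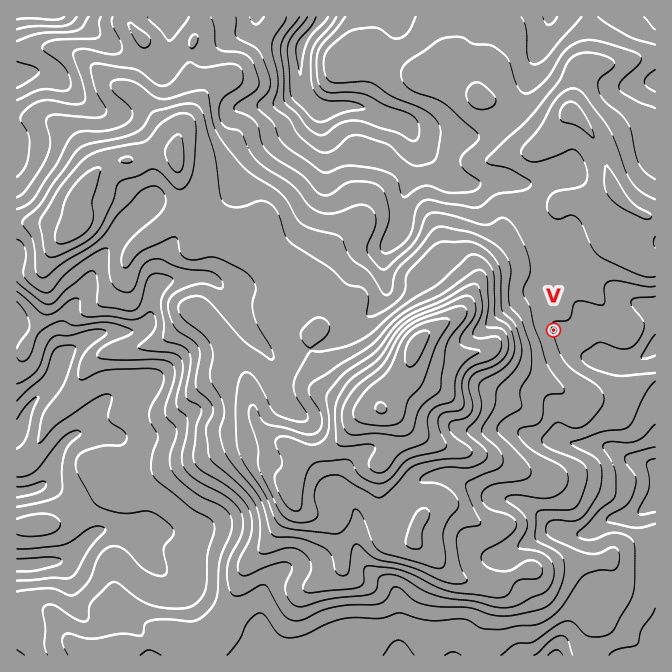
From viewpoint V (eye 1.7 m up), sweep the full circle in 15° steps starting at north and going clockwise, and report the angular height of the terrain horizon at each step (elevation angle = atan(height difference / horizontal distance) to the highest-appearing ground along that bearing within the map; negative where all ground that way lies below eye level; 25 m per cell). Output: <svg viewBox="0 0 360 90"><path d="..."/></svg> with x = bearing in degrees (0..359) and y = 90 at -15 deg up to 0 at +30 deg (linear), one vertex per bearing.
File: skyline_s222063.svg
<svg viewBox="0 0 360 90"><path d="M0 56l15 0 15-2 15-1 15 2 15 6 15 0 15 4 15-2 15-2 15-3 15-4 15-3 15-4 15-5 15-6 15-9 15-8 15 4 15 4 15 7 15 9 15 9 15 3"/></svg>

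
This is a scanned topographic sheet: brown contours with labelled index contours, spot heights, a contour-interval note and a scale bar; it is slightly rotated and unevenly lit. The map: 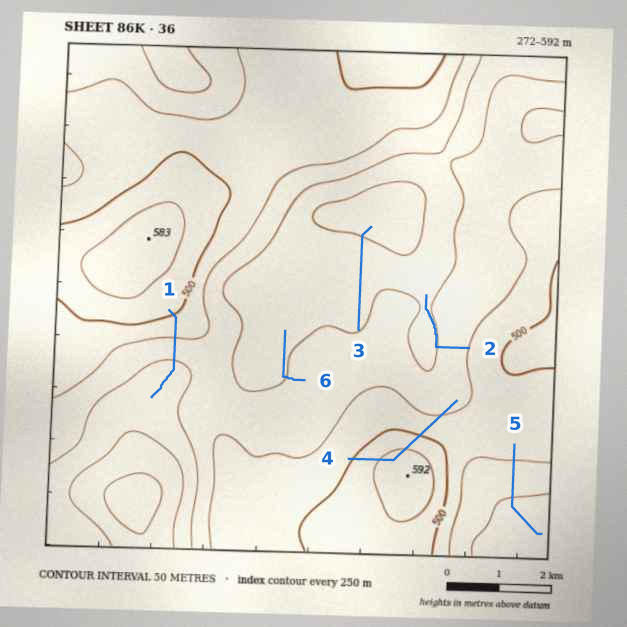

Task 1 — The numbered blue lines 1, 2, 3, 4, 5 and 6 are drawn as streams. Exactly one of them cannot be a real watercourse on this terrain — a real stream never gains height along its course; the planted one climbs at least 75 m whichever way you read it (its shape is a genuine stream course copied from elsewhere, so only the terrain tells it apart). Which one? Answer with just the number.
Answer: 4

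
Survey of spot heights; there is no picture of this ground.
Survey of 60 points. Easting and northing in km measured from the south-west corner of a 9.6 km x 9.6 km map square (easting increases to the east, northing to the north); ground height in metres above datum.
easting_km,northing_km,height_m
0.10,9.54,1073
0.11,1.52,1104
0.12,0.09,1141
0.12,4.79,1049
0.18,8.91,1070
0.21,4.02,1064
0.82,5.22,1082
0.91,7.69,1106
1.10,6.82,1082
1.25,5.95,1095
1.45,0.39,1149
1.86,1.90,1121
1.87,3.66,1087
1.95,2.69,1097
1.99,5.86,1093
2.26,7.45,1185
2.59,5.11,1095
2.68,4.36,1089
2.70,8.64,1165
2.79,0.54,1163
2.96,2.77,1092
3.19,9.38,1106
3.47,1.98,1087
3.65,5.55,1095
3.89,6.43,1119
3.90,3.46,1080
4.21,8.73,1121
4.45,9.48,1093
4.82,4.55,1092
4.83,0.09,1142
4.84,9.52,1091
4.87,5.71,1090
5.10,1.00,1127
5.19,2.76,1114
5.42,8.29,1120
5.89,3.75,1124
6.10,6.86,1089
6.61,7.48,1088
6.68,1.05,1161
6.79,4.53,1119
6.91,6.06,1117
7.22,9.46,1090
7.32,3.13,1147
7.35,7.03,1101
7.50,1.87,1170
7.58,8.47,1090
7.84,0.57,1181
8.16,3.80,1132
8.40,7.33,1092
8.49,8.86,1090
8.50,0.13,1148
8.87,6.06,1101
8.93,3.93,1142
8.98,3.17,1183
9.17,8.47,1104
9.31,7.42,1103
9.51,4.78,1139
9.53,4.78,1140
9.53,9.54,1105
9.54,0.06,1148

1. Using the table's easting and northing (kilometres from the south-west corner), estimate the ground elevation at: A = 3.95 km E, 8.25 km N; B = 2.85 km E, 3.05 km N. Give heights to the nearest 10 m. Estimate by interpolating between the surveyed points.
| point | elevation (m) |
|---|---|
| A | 1130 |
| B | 1090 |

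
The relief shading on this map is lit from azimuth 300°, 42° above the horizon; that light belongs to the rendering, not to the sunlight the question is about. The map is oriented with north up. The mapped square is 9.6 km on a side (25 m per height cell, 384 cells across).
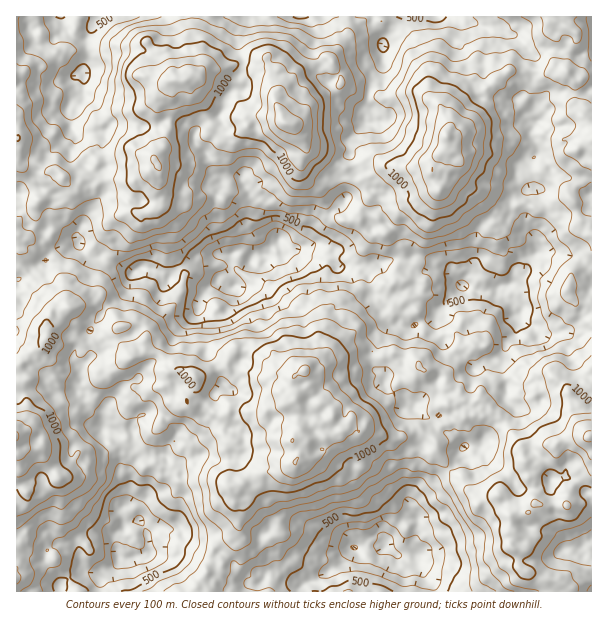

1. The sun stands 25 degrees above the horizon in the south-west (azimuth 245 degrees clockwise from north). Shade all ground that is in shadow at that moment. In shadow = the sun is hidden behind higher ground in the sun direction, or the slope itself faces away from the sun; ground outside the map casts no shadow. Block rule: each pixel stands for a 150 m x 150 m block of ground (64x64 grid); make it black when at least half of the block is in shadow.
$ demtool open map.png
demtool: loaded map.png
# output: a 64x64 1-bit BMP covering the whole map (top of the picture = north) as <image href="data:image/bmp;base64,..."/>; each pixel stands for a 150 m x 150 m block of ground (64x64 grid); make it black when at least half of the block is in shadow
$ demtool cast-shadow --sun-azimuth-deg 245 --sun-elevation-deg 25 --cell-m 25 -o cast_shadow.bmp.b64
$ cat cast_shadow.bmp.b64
<image width="64" height="64" href="data:image/bmp;base64,Qk0+AgAAAAAAAD4AAAAoAAAAQAAAAEAAAAABAAEAAAAAAAACAAATCwAAEwsAAAIAAAAAAAAA////AAAAAAAxgAAGAGgAASGAAAAA8AAAYgAAAAHgACBkIAAAAAAAMCRwAAAYAAAQAGAAIBgAAAAgYAAgAAAAAAAAAAAAAAAAAGAAAAAAAAAA4AAAAAAAAABgAAAAAAAiAGAAAAAAAgAAYAAAAAAAAAPwAAAAAAAABvAAAAAAAAAM4AAAAACAAB/AAAAAAAAAX+AAAABAAAC/wAAAAeAAAD/AAAAB8AAAfwAAAAf4AgA/AAAAD/AAAAAAAAAf4AAAAAAAAD+AAAAAAAAAPwBgAAAACABHAgAAAAAAAA4DAAAEAMAAHycEAAwA4CADAAYAAAH8IAOABwAAA/gAE4AHAAAH+AADBAcAAAO7gAAABAAAO5sAAAGAAAA8CAAAAYAAADwAAAAAAAABAABAAAAAAAAABAAAAAAAAAAAAAAAAAAAAAAAAAAAAAAAAAAAAAAAAAAAAAAAAAAAAAAAAAAAAAAAAAAAAAAAAABIAAAAQAAAAGiAAAAwAAAA4ACAADoABAD4AAAAPwAEAHgAMAA+AEAAeAB4AD8AYABwAHwAL4B8AHAA/gA/gHwAAAD/AF+AfAAAAH8Af4BwAAAGfwD/AHAAAAD/APAAUAAGAPcAAAAgAAQB7wAAACAAAgPPgYEBAAAHA5+BgALAAAeP34AAAMABBw/DgAABwAGHh8IAAAOQAAAHwAIAAQ=="/>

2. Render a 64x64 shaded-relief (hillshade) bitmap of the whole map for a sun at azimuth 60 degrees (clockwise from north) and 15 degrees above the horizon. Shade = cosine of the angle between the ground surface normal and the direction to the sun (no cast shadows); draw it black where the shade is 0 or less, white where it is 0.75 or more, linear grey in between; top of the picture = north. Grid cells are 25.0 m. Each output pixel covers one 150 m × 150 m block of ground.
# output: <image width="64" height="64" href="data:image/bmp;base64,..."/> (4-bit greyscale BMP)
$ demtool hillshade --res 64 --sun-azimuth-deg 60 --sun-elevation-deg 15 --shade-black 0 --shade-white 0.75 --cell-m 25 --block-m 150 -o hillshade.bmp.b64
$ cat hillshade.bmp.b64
<image width="64" height="64" href="data:image/bmp;base64,Qk12CAAAAAAAAHYAAAAoAAAAQAAAAEAAAAABAAQAAAAAAAAIAAATCwAAEwsAABAAAAAAAAAAAAAAABEREQAiIiIAMzMzAERERABVVVUAZmZmAHd3dwCIiIgAmZmZAKqqqgC7u7sAzMzMAN3d3QDu7u4A////AGe7Yn3HZ3VEVmZomJlnq6dVZoqqzsu6QAEAAAAAFFnLm8pVvKiIdkRWQ0eJmId4hmd2ebzdypcQAAAAAARomqnNt1m4eJl2VVQhJod3ZFVmeYiavMuYcwAQAAAAWsuqusume5RJyWZTEQATZTNFRXiIm7uauXZBAAAAAAJ6zKqYiaeac33GM0AAAAAwFGZGd4ms2WmWIiAAAAAAA3qqhmZ5qIdmrbUkUAEgAAAmlkV5iaylV2EAEAAAAAAFeJllRGmmNGishUdQAyAAABilNaqZmWIkQAEwAAAAAAaHh0M1aHMTaImYZiABAAAAF3VHqXZlIAMQBUAAAAAAB2RVIUZVUQR3m8hSAAAAAAAFdUZkIjMAAhFHIAAAAAAVNFQCZzRTJGebxhAAAAAAACZkQxEBMQAlVXYAAAAAAEVFdiapJWQTVoqEAAAAAAAARmQgABMgAmdncwAAAAEDiEaoSLk3cgNXmYQAAAAAAAFmUwABIhEkZlZRAAAARCaoNpZHhVdQGKq8pyAAABAABXZCAAEzNEVVVTAAAASGRnEGlTQgZ0F82823AAI0IAA2dCEAA1ZndVd2IAAASJZTACZiIgBmNs25zaUSNVMRABNDEAAWiJhkV3QRABaqZUAARzEyAGdq7ZrtlVQ0IREAATMAAAWIdkNFUzQzWrhVIABlADEAmZz+zfyHUgAjAAABYwAABodUREZmd3RqpjQgAmIDUADcvv/v6VQwAVQAABVhAAAWllVVaby6hohSNAAFYzUwAMvf/tyVEiACUgACIyAAADeGZXet/tqIZUJCAVhTRiAmq//8qXQiIxAAADISEAAQJWRHid//2XVDE0RHqVNDAGiL7tqpdTATAAAVZURCAAAldWm9//64MiJGZYu2ISACm3vtqqZEIAEAATZ5ZmIAAEh2m+//2oQSJFZ3u3ESAASqmrh6gwAhIgATInmFEAACRni97v6WMRNFeYiqUREAB6d5p4lwAUNDABICmnIAABElac3e23MRNVWLqIlCIQBphYl2eXEDM0MAEze7YzAAIiSczLzaUyEnib2md0MgBZljh0SKczMgNDE3m7lFUQAzR7zMzdhDMlrLqmVnZEM3ukJDNZlkQgBWV5qbpSRCE1Z5qrzeyFZ2jNt1NXp1ZmeXRSAFqnVSA2Z72pqGRHdmd4mYrey6iaqsyDNWrKiIZGdBAAe6Z1EUZYz9qap2eahFmXe8u9y7uZqVRni92XdBIyIAF6h3YhWIr/7bqYZYlUaIZ6uq3sqHaJVHhq7qYgABAAAlhmh0SJvv7u2GdkRnVYdXmpztllRalTaIvtggAAAREiRFiqeKrO273GJ6ZWZVVFaZrNt1VHqWWIrNtwAAATYzM0e8qby63ZnLdr2UNUEkd4m8uFRGiJqYirtzAAADeTREWLua3srMhpu7ylEjIjV4maunNGZnq8lmdjEAABWrNFVIu5vv2ap0eqqFEDVVV4iZmHU1Z3m8tBNCIQAABatFZVirq963ZTJZunQ4l2ZlVohUVVRoeapjIQE0IRAGqTVlaLyoh1MQA3q6mKqFRVQiVSI1MUVohjIgAlUzIBVlRnaLuFISERADaaqWZUI0QgAzABEANEMyEyAAVUMQAhBWeJujAAABEAFXdkIRFGQQAAAAAAEyABEREAJUZRAAAHmYmmAAAAARAlZlIRFHcAAAAAAAFEAAASMhE1eEAAAAmHd3UAAAABIkZ4QjQ0QgAAAAACIkAAATNFQ0eGEAADV0VURBAAABM1Z3dDRSEQAAAAAiMyAAABJGZUV2MAARSDJFQzMQAAREaHiGNGIAAAAAFTIjEAAAAVdlV2UzQxF6EEYxNDEAJBFpmrhXdCEAAABHMAMwAAACeHZ5hndBA5sBQwFWUwAAAHuryneHIQAABHYgAyAAAAapeaqphjAGmQEQFYdjAAAAjKupZ5UgAABZdSEhAAAAF4irq6lkETVTIyNaqGQQAAS8qqhWYwAAAXl2RBAAAAAmVpq7ylIjEQBmZ6yVRRAABcy7pyNCAAABd3h1IAEgACM3u7vIVEAAAIm5u2RVAAAozNyjASAAAABZvKQjVUEAA2rMzLh0EAATq7q6ZFYABFa+7FAAEAAAAI3+t2eGIAABe83cqXUAATPN27tzRRAkVa3YEBEQAAAEv//JiYQAAACLvd27phATIO/szFFEEAIie7QRUgAAACnv/cyoUgAAAZvO/sumIREB/uzKUSMAAAFXUiVQAxABnP/9y4UxAAADnN/+y5UQACTuy7pSIQAAACMyNlEUIAbM7/y6YhAAAAXO7/2pZCAAVszLqYQQAAAAIiJYdUUACsvf+5hjEAAAOd7sqpdkEANozcuqlAAAAAATI3mnUQA6y+/YaaYwAAOL3ch3dkMgA2m7u6qVEAAAASNGiqdRAFm8/4SNymIABqu7llZ2QxACaLu5qYQAAABENWerqWEAWK76Rc/rgwAWq7mHZnh0ECaZq6qHdAAAA3ZXiazLlAFq3sc5/9uTACatyYdleqYiacurqYh2EAABVniInO2TBK3utn39zKIARqy3V3ealRN6qsyYiKggAAA3mXes3ZRHze7InMzNkQJWm6ZXmIlhAkVr23mYmDAAAYy4eK3cp3m83tqIm8thE1eKmHeIhQACQ43IaqZpciI2m6dovMy6mbzN2GZ7uERWiZmYZkQhAAM1zqadpViWV3eJdnm8zMuZvdyXZHqWWKmrp1VCEQAAAlne"/>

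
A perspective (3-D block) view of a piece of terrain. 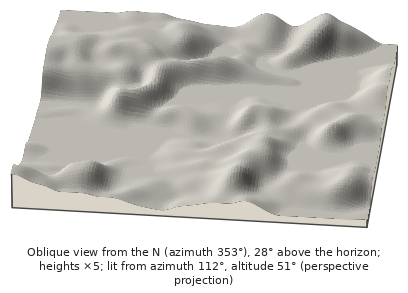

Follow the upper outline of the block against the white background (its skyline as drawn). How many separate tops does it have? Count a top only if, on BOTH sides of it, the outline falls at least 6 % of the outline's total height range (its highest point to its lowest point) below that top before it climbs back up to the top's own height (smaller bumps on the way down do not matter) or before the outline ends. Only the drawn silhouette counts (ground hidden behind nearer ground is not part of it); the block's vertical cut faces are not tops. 3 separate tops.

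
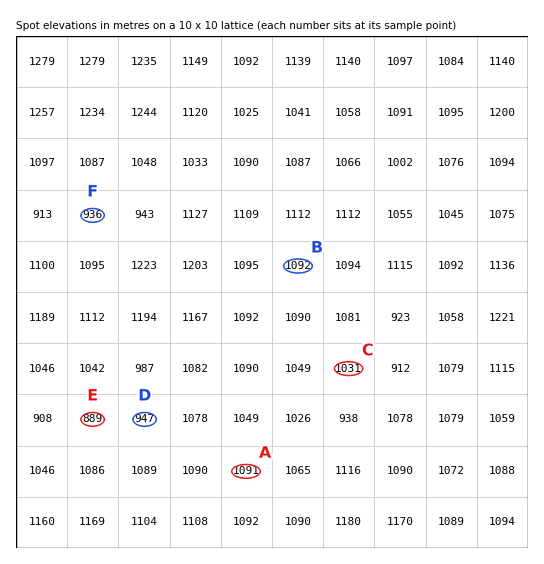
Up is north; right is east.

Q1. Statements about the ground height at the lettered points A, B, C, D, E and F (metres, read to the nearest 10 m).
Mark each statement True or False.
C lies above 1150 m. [False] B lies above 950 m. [True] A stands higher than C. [True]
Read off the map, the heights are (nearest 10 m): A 1090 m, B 1090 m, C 1030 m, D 950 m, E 890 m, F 940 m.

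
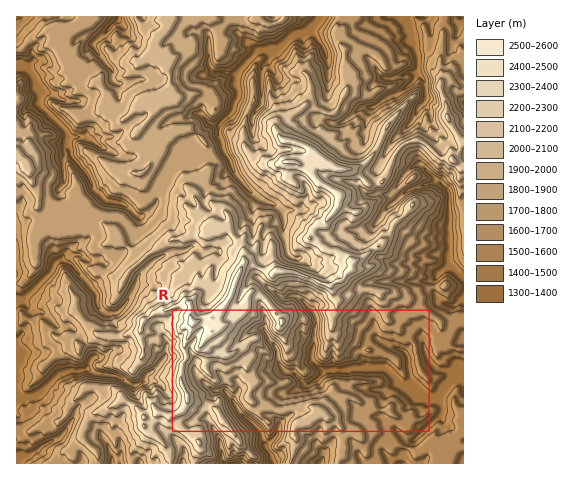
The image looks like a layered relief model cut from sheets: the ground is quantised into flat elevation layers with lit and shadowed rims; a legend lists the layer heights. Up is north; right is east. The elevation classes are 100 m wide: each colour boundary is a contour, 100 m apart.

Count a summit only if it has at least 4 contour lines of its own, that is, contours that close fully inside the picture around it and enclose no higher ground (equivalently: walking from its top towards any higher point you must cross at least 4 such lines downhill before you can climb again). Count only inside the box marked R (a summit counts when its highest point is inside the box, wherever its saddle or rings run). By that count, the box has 1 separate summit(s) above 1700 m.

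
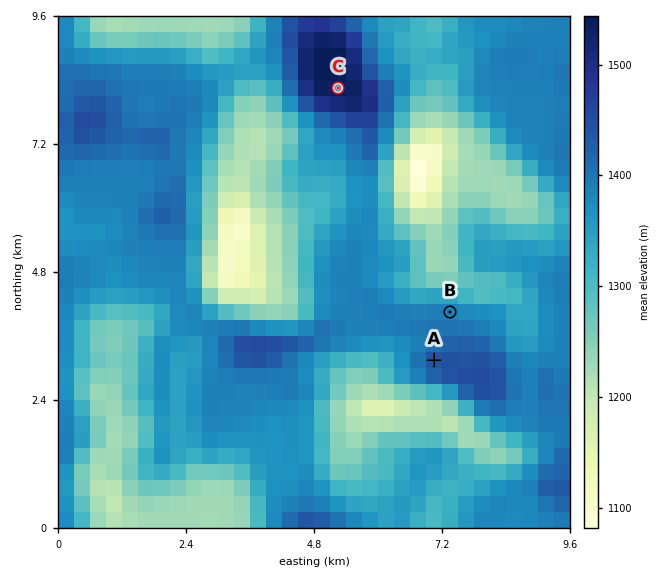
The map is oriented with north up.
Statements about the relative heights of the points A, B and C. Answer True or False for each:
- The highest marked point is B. False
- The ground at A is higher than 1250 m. True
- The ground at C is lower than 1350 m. False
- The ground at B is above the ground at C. False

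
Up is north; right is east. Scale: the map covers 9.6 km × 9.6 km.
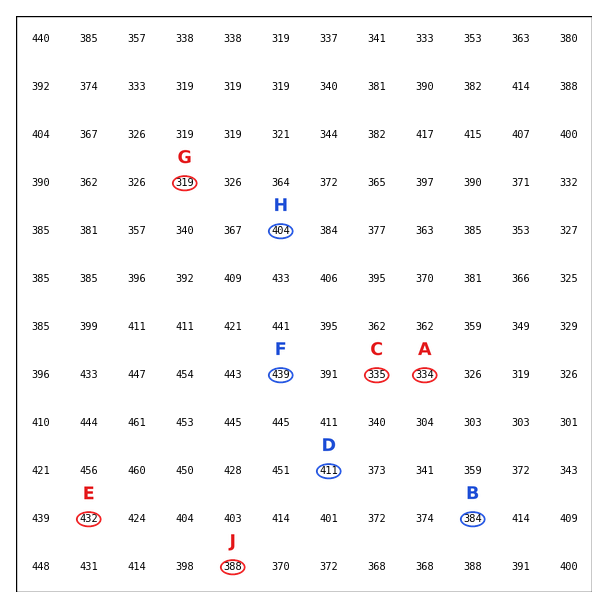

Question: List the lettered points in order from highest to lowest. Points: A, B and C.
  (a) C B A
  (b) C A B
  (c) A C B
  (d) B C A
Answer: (d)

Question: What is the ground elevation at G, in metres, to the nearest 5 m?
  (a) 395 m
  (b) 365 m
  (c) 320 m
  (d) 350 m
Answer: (c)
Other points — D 410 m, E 430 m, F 440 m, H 405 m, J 390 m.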